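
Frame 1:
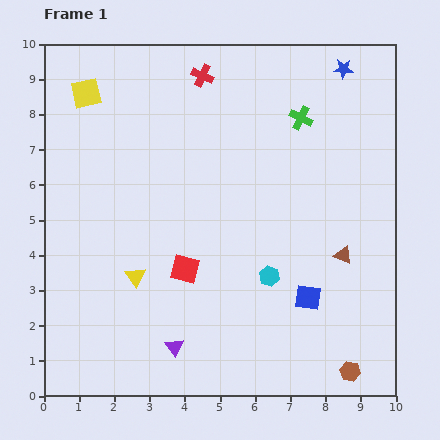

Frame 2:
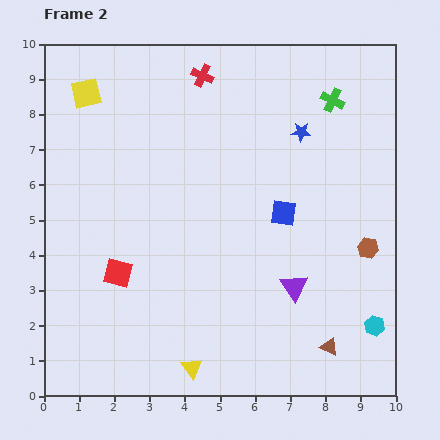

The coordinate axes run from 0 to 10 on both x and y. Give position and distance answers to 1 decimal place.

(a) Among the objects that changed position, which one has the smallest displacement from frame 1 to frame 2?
the green cross

(moved 1.0)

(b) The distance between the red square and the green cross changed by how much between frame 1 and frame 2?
+2.4

Distance in frame 1: 5.4. Distance in frame 2: 7.8.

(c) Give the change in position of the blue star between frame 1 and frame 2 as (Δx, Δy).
(-1.2, -1.8)

The blue star was at (8.5, 9.3) in frame 1 and (7.3, 7.5) in frame 2.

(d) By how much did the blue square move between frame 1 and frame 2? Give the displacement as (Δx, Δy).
(-0.7, 2.4)

The blue square was at (7.5, 2.8) in frame 1 and (6.8, 5.2) in frame 2.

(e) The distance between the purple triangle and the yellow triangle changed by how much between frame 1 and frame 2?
+1.4

Distance in frame 1: 2.3. Distance in frame 2: 3.7.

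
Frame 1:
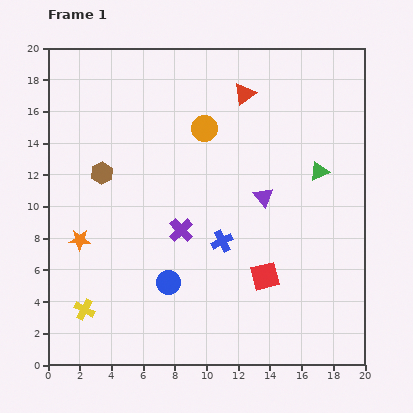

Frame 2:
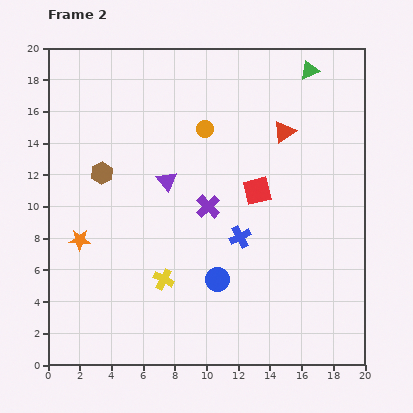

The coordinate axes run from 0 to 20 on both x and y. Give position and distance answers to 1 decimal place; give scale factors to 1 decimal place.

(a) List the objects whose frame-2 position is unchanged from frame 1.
the brown hexagon, the orange circle, the orange star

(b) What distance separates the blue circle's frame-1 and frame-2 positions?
3.1

The blue circle moved from (7.6, 5.2) to (10.7, 5.4), a distance of √(3.1² + 0.2²) ≈ 3.1.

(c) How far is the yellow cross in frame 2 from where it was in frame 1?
5.3

The yellow cross moved from (2.3, 3.5) to (7.3, 5.4), a distance of √(5.0² + 1.9²) ≈ 5.3.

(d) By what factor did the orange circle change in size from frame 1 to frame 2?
0.7×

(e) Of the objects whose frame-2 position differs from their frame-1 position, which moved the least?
the blue cross

(moved 1.1)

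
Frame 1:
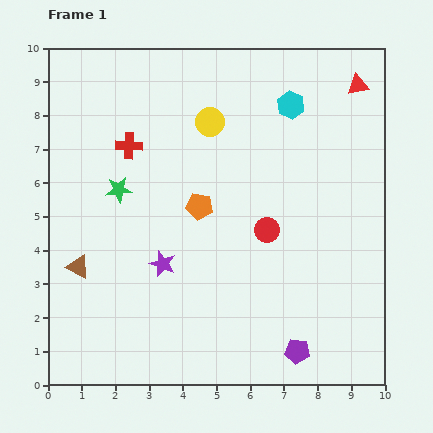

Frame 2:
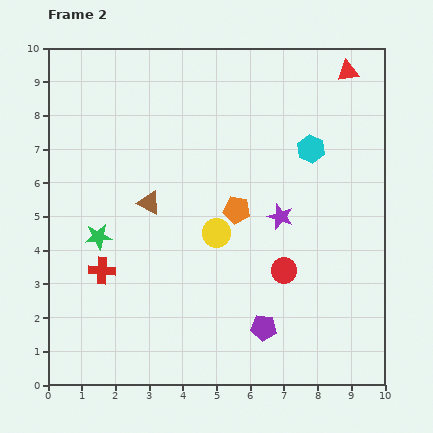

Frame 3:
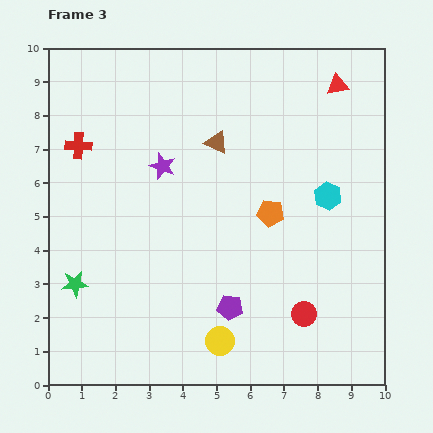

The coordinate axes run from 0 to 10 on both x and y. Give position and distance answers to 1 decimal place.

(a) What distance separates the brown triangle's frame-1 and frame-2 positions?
2.8

The brown triangle moved from (0.9, 3.5) to (3.0, 5.4), a distance of √(2.1² + 1.9²) ≈ 2.8.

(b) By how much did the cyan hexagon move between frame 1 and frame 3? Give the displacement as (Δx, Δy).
(1.1, -2.7)

The cyan hexagon was at (7.2, 8.3) in frame 1 and (8.3, 5.6) in frame 3.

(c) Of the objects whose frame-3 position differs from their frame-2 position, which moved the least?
the red triangle

(moved 0.5)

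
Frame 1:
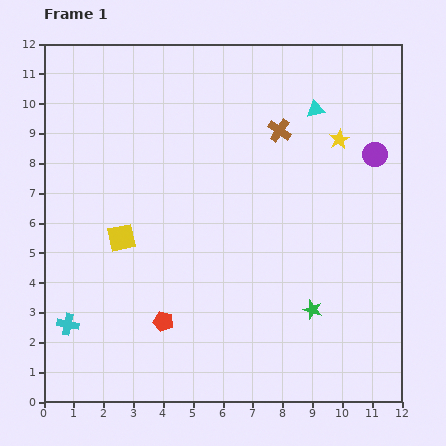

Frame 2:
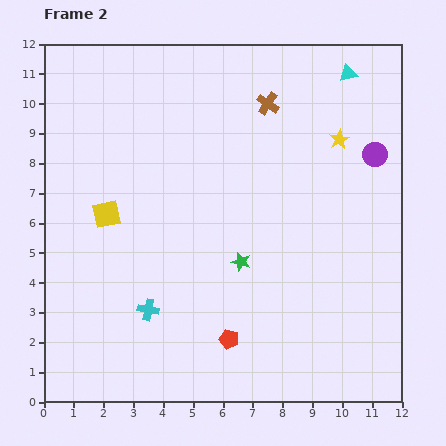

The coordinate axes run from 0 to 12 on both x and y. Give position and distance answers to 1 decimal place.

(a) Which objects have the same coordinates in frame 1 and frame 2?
the purple circle, the yellow star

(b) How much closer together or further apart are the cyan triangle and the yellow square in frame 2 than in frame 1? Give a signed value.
+1.6

Distance in frame 1: 7.8. Distance in frame 2: 9.4.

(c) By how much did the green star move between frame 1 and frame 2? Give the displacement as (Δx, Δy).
(-2.4, 1.6)

The green star was at (9.0, 3.1) in frame 1 and (6.6, 4.7) in frame 2.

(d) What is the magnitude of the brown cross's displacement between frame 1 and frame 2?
1.0

The brown cross moved from (7.9, 9.1) to (7.5, 10.0), a distance of √(0.4² + 0.9²) ≈ 1.0.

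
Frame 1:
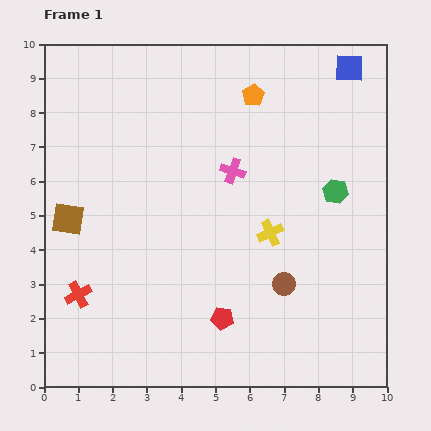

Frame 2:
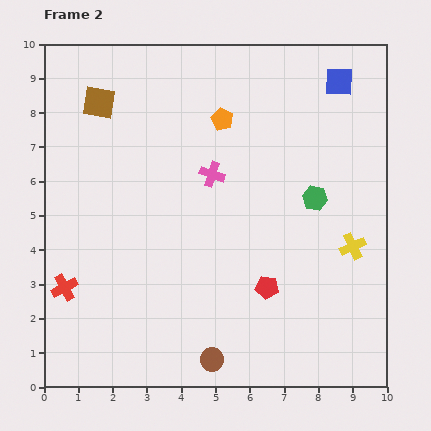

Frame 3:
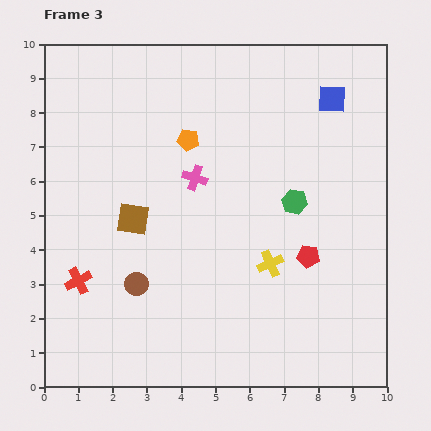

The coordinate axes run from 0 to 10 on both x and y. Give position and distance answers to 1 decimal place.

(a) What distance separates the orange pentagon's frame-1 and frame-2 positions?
1.1

The orange pentagon moved from (6.1, 8.5) to (5.2, 7.8), a distance of √(0.9² + 0.7²) ≈ 1.1.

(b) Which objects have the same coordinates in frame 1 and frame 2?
none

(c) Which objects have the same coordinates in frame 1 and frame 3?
none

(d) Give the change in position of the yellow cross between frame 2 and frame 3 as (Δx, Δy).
(-2.4, -0.5)

The yellow cross was at (9.0, 4.1) in frame 2 and (6.6, 3.6) in frame 3.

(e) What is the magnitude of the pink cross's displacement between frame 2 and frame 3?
0.5

The pink cross moved from (4.9, 6.2) to (4.4, 6.1), a distance of √(0.5² + 0.1²) ≈ 0.5.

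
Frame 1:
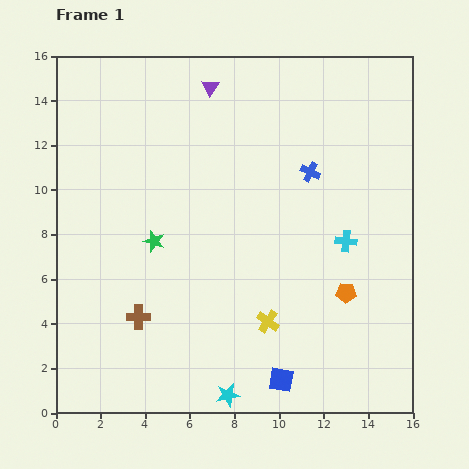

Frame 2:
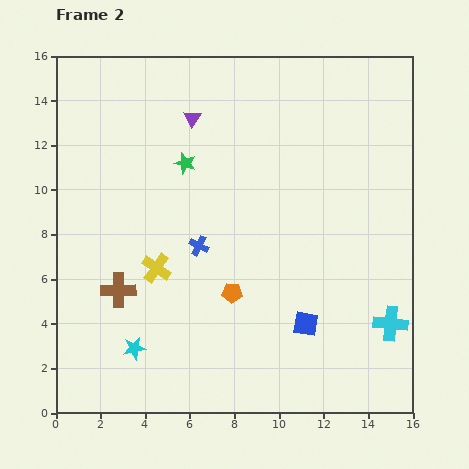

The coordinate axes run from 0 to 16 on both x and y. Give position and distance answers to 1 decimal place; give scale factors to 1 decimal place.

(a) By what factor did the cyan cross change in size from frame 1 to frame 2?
1.6×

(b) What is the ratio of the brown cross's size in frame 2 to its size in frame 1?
1.4×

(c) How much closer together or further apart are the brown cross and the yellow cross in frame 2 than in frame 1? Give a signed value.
-3.8

Distance in frame 1: 5.8. Distance in frame 2: 2.0.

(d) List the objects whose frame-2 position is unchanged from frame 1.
none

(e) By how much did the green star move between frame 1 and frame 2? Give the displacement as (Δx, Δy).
(1.4, 3.5)

The green star was at (4.4, 7.7) in frame 1 and (5.8, 11.2) in frame 2.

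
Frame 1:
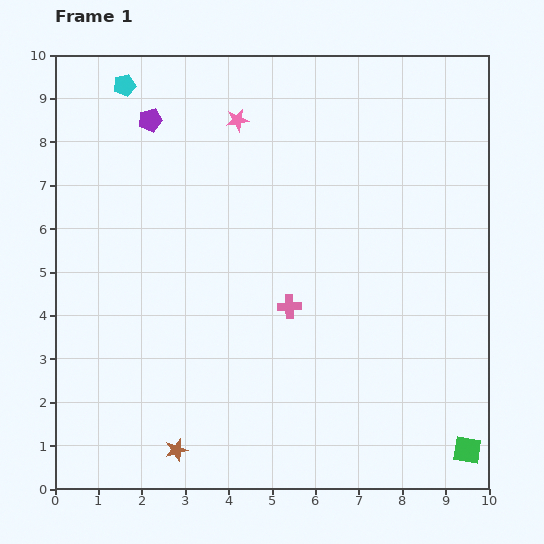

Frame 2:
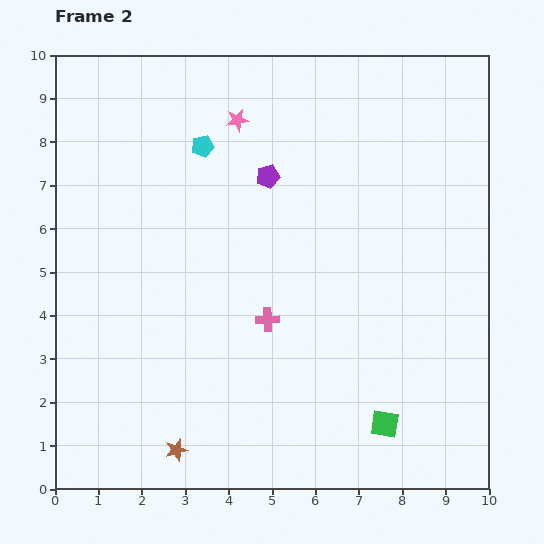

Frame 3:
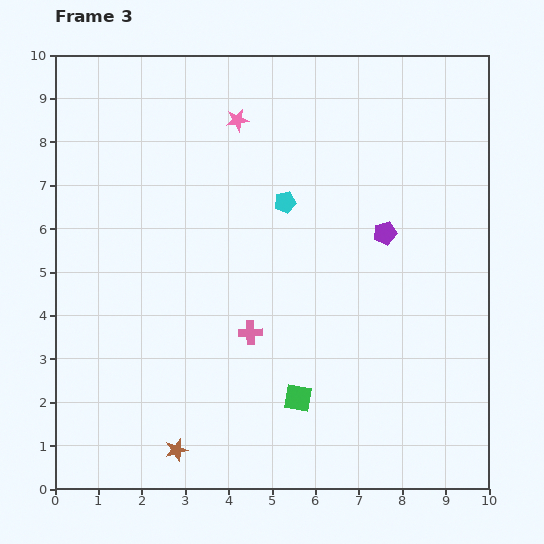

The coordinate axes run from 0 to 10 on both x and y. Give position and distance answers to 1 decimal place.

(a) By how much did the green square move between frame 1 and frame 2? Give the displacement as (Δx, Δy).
(-1.9, 0.6)

The green square was at (9.5, 0.9) in frame 1 and (7.6, 1.5) in frame 2.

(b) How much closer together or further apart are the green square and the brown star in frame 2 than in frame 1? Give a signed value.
-1.9

Distance in frame 1: 6.7. Distance in frame 2: 4.8.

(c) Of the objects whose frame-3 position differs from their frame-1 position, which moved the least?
the pink cross

(moved 1.1)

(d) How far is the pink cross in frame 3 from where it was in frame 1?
1.1

The pink cross moved from (5.4, 4.2) to (4.5, 3.6), a distance of √(0.9² + 0.6²) ≈ 1.1.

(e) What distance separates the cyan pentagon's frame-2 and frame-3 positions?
2.3

The cyan pentagon moved from (3.4, 7.9) to (5.3, 6.6), a distance of √(1.9² + 1.3²) ≈ 2.3.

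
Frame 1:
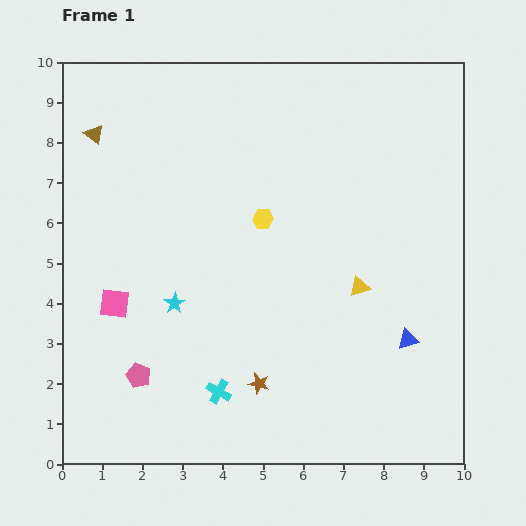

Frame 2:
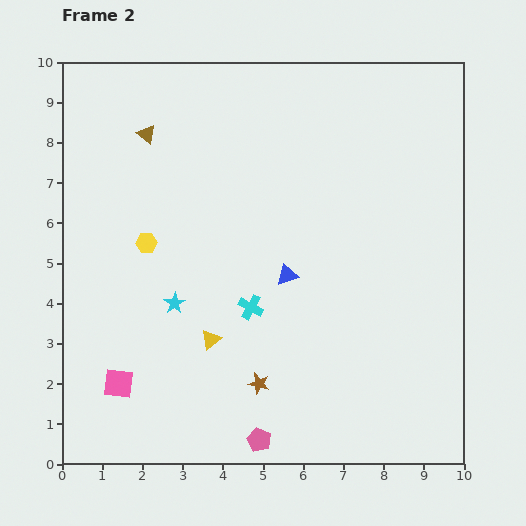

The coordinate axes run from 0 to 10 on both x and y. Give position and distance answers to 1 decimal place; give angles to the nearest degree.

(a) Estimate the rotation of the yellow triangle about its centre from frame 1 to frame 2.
23° counter-clockwise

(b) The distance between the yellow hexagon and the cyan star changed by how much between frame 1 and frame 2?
-1.3

Distance in frame 1: 3.0. Distance in frame 2: 1.7.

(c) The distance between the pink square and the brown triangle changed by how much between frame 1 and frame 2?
+2.0

Distance in frame 1: 4.2. Distance in frame 2: 6.2.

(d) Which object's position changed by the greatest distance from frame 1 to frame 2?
the yellow triangle

(moved 3.9; next 3.4)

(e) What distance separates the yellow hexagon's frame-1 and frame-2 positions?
3.0

The yellow hexagon moved from (5.0, 6.1) to (2.1, 5.5), a distance of √(2.9² + 0.6²) ≈ 3.0.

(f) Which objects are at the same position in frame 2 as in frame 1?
the brown star, the cyan star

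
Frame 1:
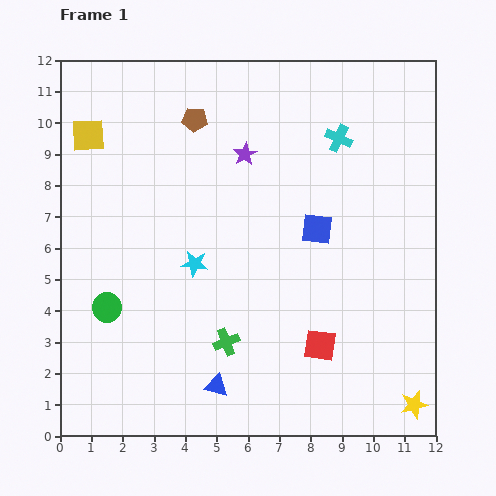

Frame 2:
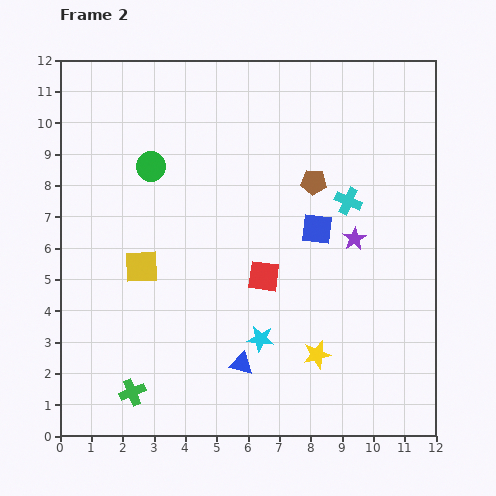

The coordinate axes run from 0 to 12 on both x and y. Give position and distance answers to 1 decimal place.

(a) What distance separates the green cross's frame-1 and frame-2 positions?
3.4

The green cross moved from (5.3, 3.0) to (2.3, 1.4), a distance of √(3.0² + 1.6²) ≈ 3.4.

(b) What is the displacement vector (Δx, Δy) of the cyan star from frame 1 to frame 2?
(2.1, -2.4)

The cyan star was at (4.3, 5.5) in frame 1 and (6.4, 3.1) in frame 2.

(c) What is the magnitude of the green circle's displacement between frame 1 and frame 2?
4.7

The green circle moved from (1.5, 4.1) to (2.9, 8.6), a distance of √(1.4² + 4.5²) ≈ 4.7.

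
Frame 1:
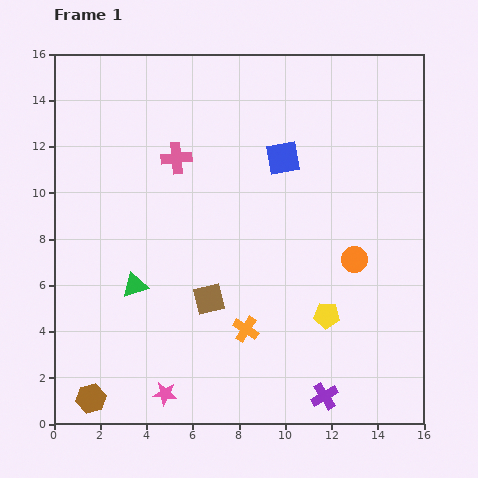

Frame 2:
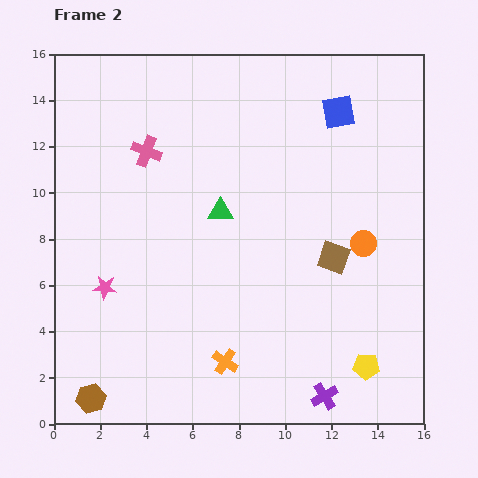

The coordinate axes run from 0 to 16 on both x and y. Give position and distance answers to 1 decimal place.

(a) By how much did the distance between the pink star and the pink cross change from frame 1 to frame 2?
-4.0

Distance in frame 1: 10.2. Distance in frame 2: 6.2.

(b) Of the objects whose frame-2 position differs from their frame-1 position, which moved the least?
the orange circle

(moved 0.8)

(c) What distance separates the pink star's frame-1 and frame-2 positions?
5.3

The pink star moved from (4.8, 1.3) to (2.2, 5.9), a distance of √(2.6² + 4.6²) ≈ 5.3.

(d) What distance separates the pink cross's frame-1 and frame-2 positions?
1.3

The pink cross moved from (5.3, 11.5) to (4.0, 11.8), a distance of √(1.3² + 0.3²) ≈ 1.3.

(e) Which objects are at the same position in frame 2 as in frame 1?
the brown hexagon, the purple cross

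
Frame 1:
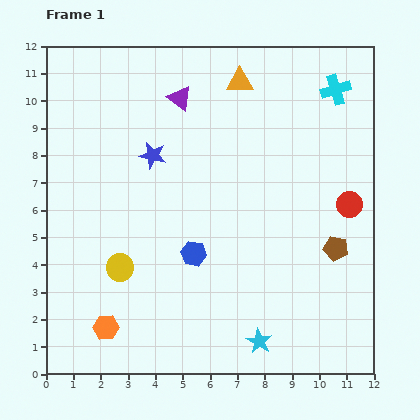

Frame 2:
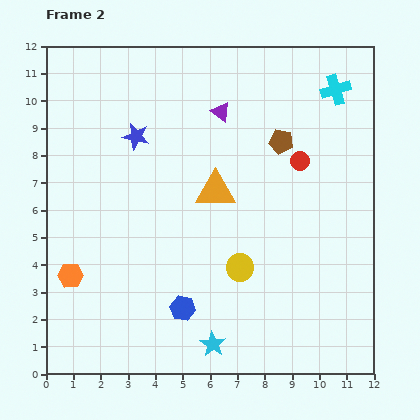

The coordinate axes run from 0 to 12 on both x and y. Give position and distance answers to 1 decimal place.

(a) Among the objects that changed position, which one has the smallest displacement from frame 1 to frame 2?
the blue star

(moved 0.9)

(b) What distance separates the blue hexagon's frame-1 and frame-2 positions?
2.0

The blue hexagon moved from (5.4, 4.4) to (5.0, 2.4), a distance of √(0.4² + 2.0²) ≈ 2.0.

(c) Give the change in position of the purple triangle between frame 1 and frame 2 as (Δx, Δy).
(1.5, -0.5)

The purple triangle was at (4.9, 10.1) in frame 1 and (6.4, 9.6) in frame 2.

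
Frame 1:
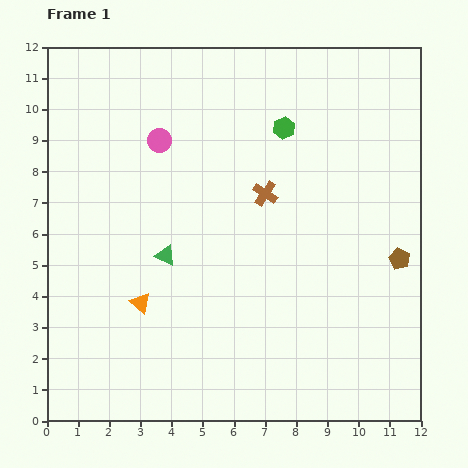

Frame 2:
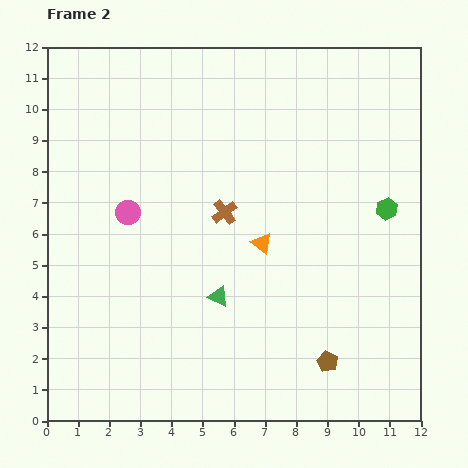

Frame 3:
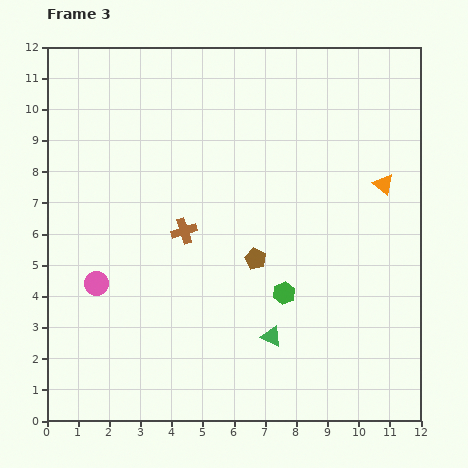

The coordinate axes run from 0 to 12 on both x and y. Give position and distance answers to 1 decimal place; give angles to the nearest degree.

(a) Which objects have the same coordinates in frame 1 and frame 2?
none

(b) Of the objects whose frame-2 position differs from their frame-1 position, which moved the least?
the brown cross

(moved 1.4)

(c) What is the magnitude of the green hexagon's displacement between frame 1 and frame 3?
5.3

The green hexagon moved from (7.6, 9.4) to (7.6, 4.1), a distance of √(0.0² + 5.3²) ≈ 5.3.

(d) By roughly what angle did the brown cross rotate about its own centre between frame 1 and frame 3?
39° clockwise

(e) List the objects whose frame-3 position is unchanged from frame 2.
none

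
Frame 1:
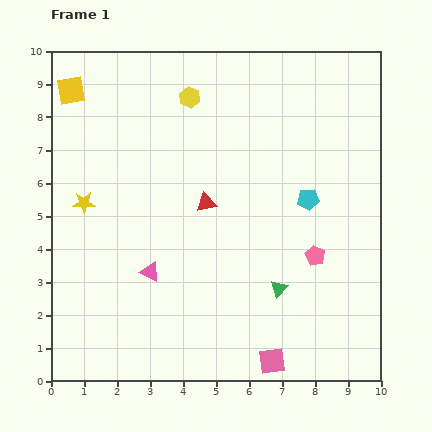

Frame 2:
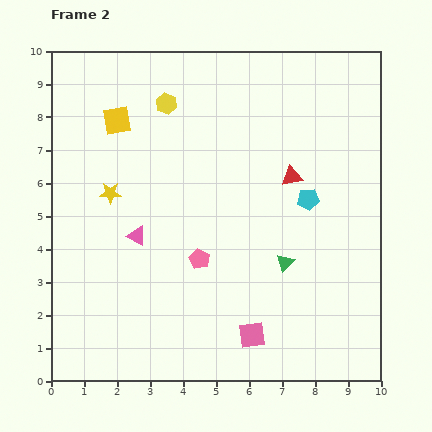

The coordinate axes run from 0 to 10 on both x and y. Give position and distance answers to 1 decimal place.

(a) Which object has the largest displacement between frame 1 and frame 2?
the pink pentagon

(moved 3.5; next 2.7)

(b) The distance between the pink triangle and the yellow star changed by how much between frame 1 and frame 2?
-1.4

Distance in frame 1: 2.9. Distance in frame 2: 1.5.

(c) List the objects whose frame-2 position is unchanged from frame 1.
the cyan pentagon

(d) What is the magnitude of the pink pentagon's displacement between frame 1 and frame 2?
3.5

The pink pentagon moved from (8.0, 3.8) to (4.5, 3.7), a distance of √(3.5² + 0.1²) ≈ 3.5.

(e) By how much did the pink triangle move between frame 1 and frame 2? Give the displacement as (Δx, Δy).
(-0.4, 1.1)

The pink triangle was at (3.0, 3.3) in frame 1 and (2.6, 4.4) in frame 2.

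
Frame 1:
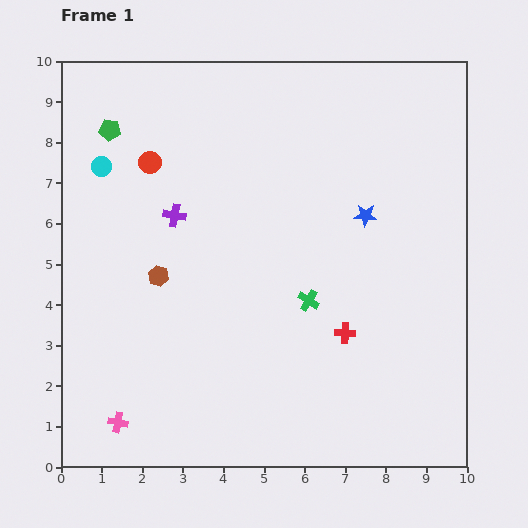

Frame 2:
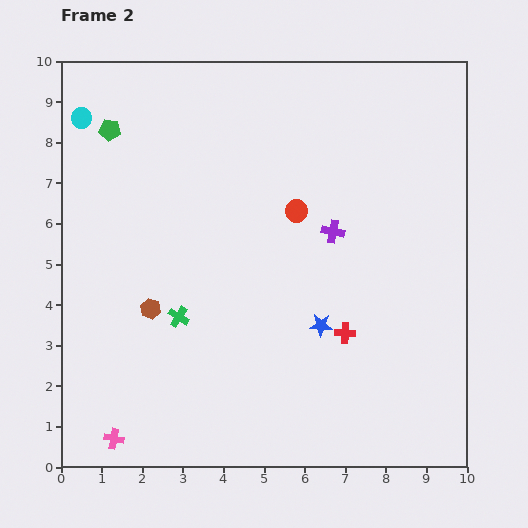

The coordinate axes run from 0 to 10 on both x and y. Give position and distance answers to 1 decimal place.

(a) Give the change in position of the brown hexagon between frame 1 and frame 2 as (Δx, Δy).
(-0.2, -0.8)

The brown hexagon was at (2.4, 4.7) in frame 1 and (2.2, 3.9) in frame 2.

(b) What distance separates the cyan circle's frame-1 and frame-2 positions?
1.3

The cyan circle moved from (1.0, 7.4) to (0.5, 8.6), a distance of √(0.5² + 1.2²) ≈ 1.3.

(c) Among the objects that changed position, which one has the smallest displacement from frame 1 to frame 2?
the pink cross

(moved 0.4)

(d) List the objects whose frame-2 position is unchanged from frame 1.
the green pentagon, the red cross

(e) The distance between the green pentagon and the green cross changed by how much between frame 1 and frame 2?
-1.6

Distance in frame 1: 6.5. Distance in frame 2: 4.9.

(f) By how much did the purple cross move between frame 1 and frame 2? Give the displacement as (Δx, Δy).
(3.9, -0.4)

The purple cross was at (2.8, 6.2) in frame 1 and (6.7, 5.8) in frame 2.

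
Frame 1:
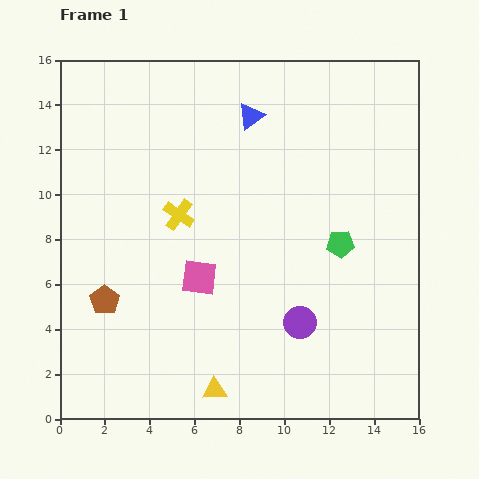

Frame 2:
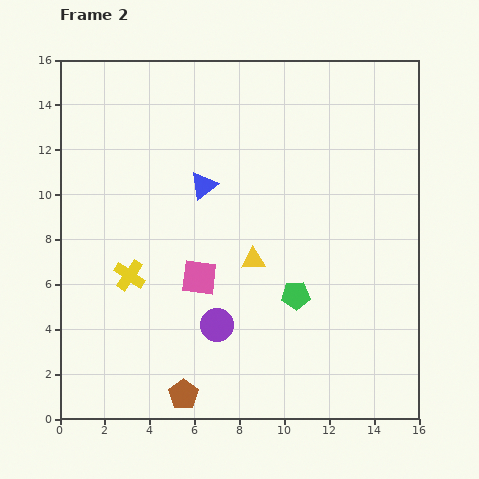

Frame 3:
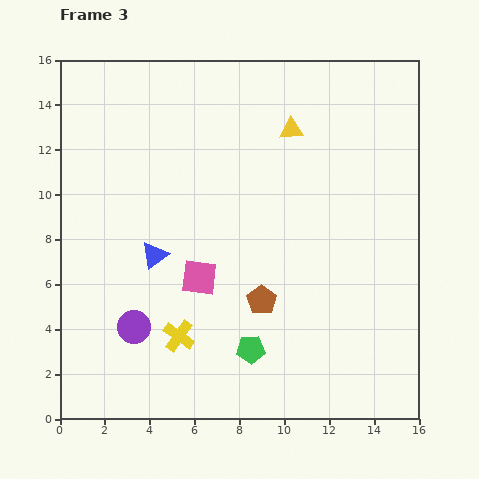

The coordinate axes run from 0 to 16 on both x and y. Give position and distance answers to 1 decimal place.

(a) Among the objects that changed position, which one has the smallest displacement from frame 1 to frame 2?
the green pentagon

(moved 3.0)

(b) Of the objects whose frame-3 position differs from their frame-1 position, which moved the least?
the yellow cross

(moved 5.4)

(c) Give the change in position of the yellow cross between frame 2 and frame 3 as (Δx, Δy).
(2.2, -2.7)

The yellow cross was at (3.1, 6.4) in frame 2 and (5.3, 3.7) in frame 3.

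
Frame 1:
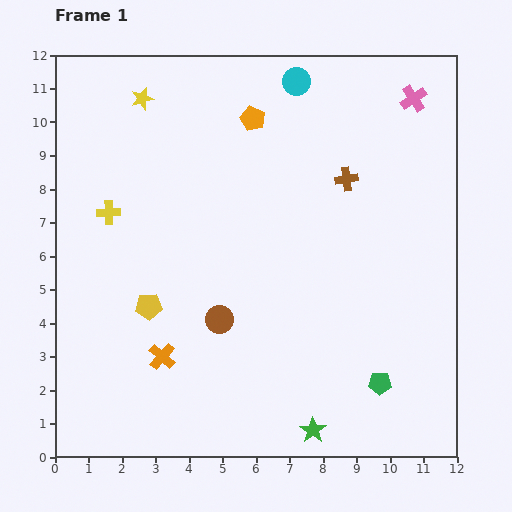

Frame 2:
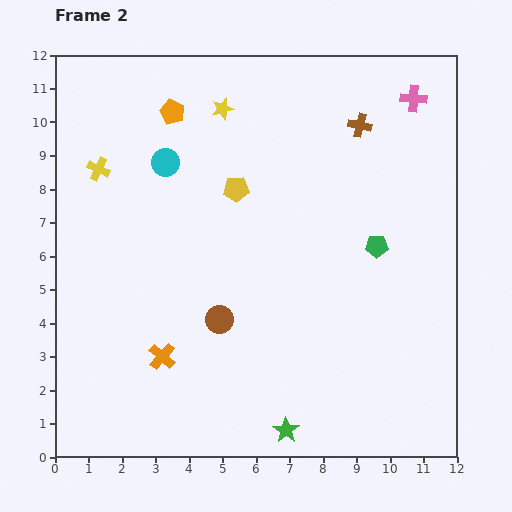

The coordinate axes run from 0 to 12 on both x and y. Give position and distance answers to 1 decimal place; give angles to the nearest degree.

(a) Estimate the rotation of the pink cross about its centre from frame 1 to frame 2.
36° clockwise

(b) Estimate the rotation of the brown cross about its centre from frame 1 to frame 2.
22° clockwise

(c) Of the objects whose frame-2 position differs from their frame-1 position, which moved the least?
the green star

(moved 0.8)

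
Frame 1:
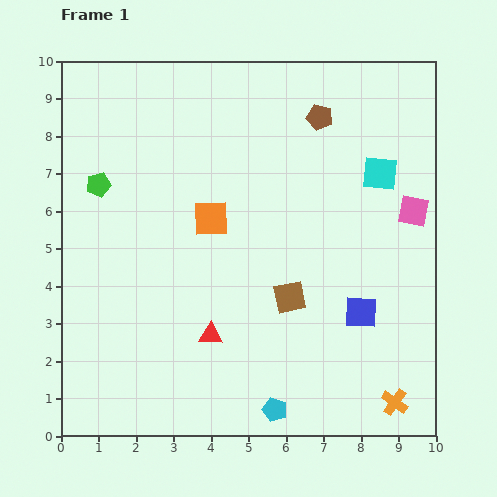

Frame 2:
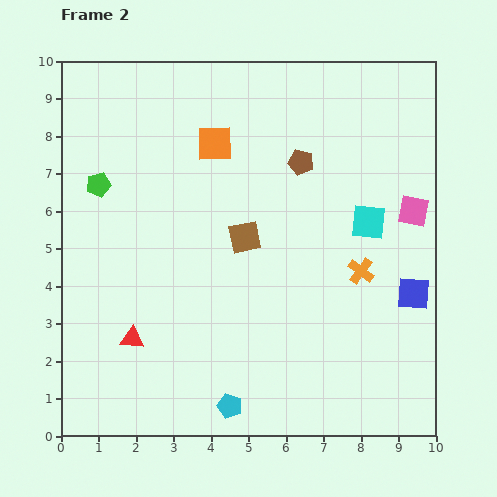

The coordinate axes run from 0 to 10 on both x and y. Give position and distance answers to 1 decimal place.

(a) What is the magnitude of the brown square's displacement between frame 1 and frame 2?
2.0

The brown square moved from (6.1, 3.7) to (4.9, 5.3), a distance of √(1.2² + 1.6²) ≈ 2.0.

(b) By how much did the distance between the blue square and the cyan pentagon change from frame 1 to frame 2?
+2.2

Distance in frame 1: 3.5. Distance in frame 2: 5.7.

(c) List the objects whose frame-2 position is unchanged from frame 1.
the pink square, the green pentagon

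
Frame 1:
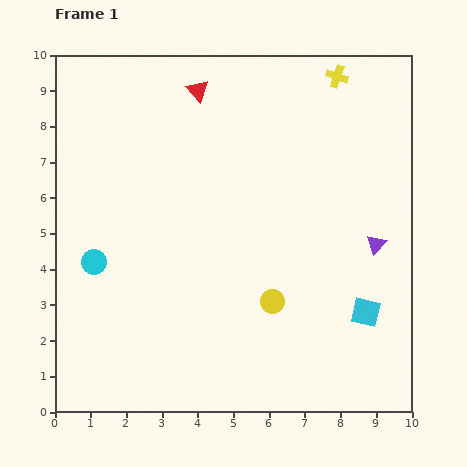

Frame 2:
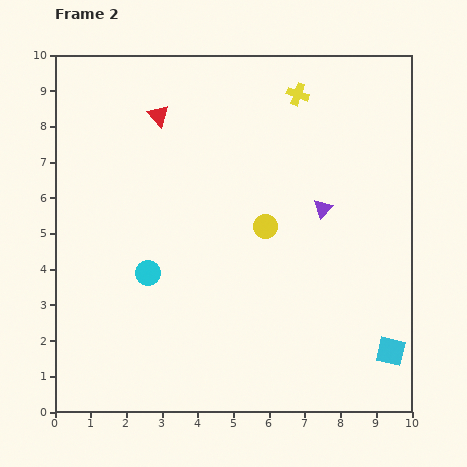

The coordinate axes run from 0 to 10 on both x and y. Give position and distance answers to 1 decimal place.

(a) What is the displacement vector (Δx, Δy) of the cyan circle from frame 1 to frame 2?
(1.5, -0.3)

The cyan circle was at (1.1, 4.2) in frame 1 and (2.6, 3.9) in frame 2.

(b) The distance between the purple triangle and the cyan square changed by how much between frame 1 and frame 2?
+2.5

Distance in frame 1: 1.9. Distance in frame 2: 4.4.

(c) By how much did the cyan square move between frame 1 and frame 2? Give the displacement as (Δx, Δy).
(0.7, -1.1)

The cyan square was at (8.7, 2.8) in frame 1 and (9.4, 1.7) in frame 2.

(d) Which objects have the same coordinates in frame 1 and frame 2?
none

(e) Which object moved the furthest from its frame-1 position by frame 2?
the yellow circle

(moved 2.1; next 1.8)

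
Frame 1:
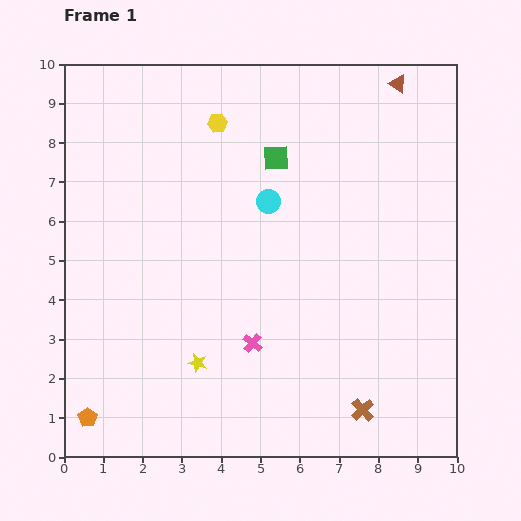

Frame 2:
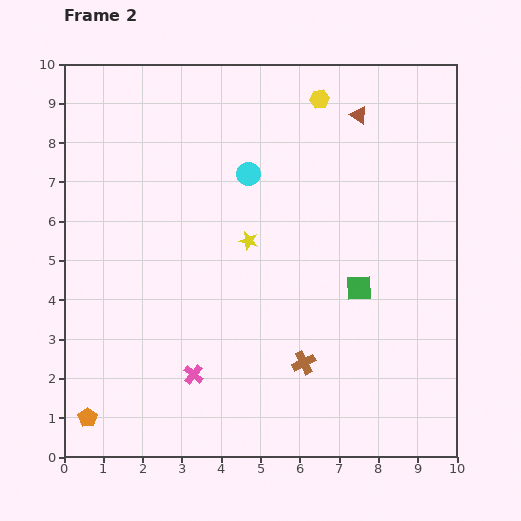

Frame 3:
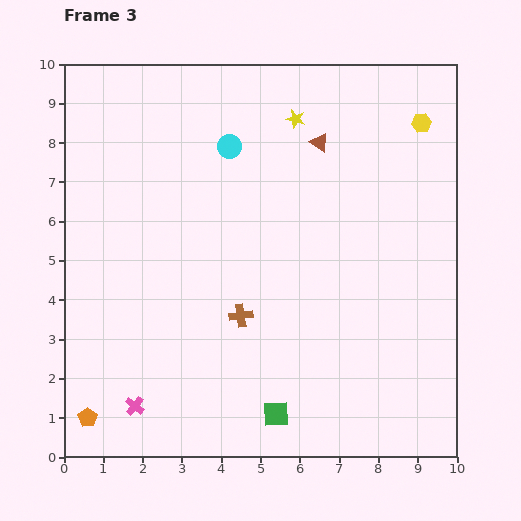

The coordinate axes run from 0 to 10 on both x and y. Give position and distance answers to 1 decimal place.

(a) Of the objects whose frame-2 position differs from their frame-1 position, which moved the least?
the cyan circle

(moved 0.9)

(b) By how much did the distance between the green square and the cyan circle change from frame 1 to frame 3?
+5.8

Distance in frame 1: 1.1. Distance in frame 3: 6.9.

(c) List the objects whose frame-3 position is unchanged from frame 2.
the orange pentagon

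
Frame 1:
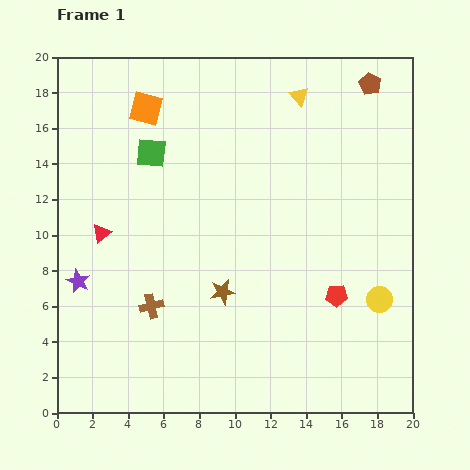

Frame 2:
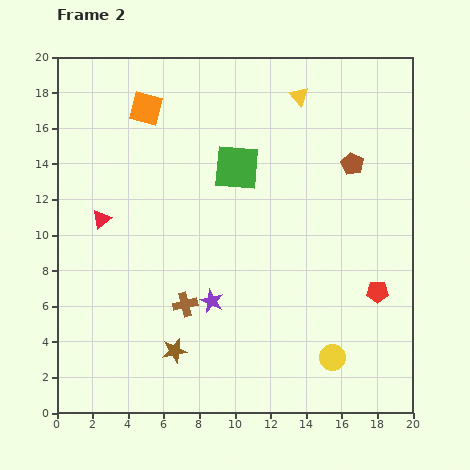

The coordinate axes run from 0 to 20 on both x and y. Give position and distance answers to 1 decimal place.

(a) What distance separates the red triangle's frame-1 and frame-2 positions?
0.8

The red triangle moved from (2.5, 10.1) to (2.5, 10.9), a distance of √(0.0² + 0.8²) ≈ 0.8.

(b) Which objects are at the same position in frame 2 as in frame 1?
the orange square, the yellow triangle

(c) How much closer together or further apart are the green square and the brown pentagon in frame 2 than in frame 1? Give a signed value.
-6.4

Distance in frame 1: 12.9. Distance in frame 2: 6.5.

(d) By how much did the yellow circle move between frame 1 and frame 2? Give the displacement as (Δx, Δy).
(-2.6, -3.3)

The yellow circle was at (18.1, 6.4) in frame 1 and (15.5, 3.1) in frame 2.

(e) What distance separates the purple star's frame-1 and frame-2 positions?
7.6

The purple star moved from (1.2, 7.4) to (8.7, 6.3), a distance of √(7.5² + 1.1²) ≈ 7.6.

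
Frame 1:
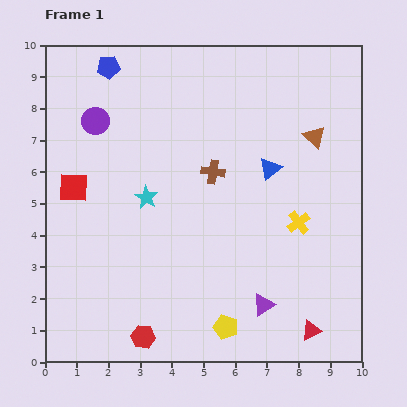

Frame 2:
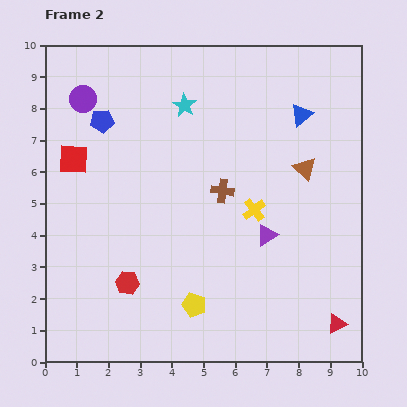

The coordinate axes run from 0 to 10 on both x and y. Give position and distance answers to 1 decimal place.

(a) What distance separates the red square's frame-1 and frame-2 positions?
0.9

The red square moved from (0.9, 5.5) to (0.9, 6.4), a distance of √(0.0² + 0.9²) ≈ 0.9.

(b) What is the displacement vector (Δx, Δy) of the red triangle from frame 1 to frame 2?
(0.8, 0.2)

The red triangle was at (8.4, 1.0) in frame 1 and (9.2, 1.2) in frame 2.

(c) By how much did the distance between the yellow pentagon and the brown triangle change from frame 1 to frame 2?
-1.1

Distance in frame 1: 6.6. Distance in frame 2: 5.5.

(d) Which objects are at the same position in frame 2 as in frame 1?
none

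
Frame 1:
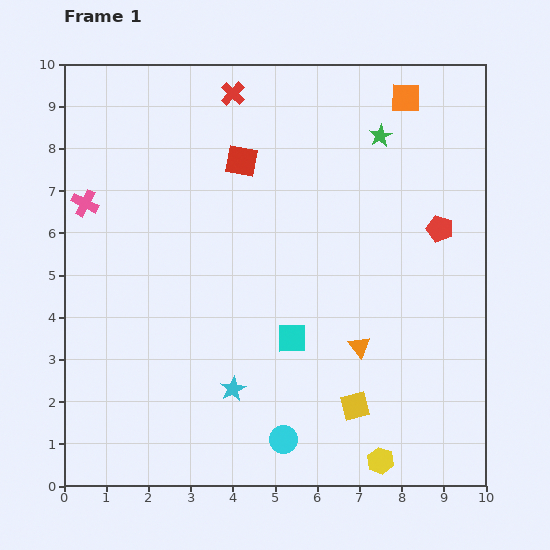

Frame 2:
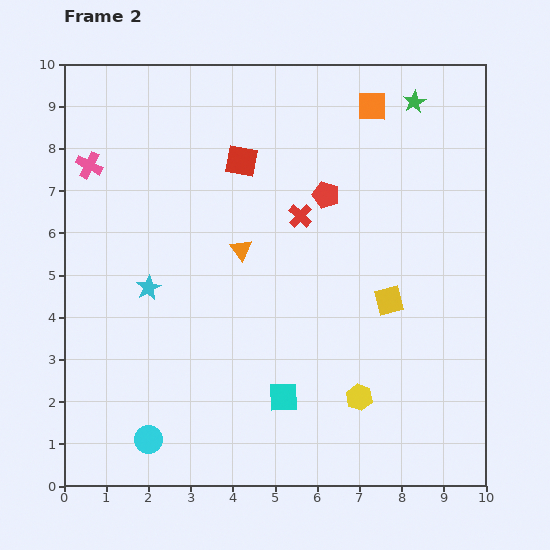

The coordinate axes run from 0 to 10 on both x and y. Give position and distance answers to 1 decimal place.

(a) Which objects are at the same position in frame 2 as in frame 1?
the red square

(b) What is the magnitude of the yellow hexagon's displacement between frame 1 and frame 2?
1.6

The yellow hexagon moved from (7.5, 0.6) to (7.0, 2.1), a distance of √(0.5² + 1.5²) ≈ 1.6.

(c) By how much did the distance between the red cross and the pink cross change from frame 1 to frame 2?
+0.7

Distance in frame 1: 4.4. Distance in frame 2: 5.1.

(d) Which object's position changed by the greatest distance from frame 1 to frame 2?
the orange triangle

(moved 3.6; next 3.3)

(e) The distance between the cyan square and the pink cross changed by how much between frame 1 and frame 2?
+1.3

Distance in frame 1: 5.9. Distance in frame 2: 7.2.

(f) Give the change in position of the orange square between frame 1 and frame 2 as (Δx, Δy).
(-0.8, -0.2)

The orange square was at (8.1, 9.2) in frame 1 and (7.3, 9.0) in frame 2.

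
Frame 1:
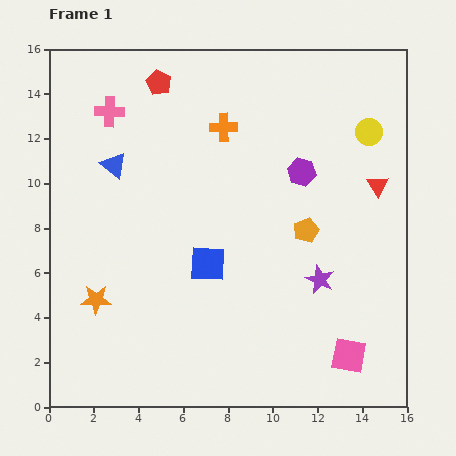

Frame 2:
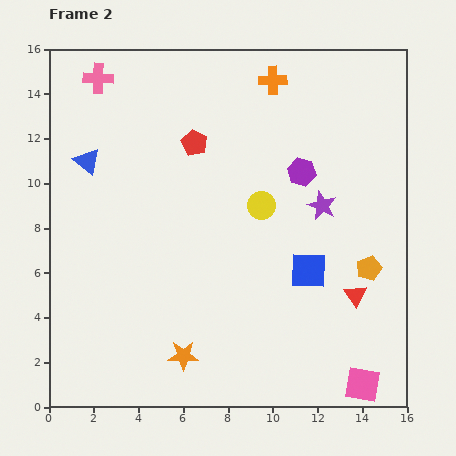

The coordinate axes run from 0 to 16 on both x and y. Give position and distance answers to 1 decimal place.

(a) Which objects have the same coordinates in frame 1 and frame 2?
the purple hexagon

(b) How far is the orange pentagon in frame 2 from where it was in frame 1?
3.3

The orange pentagon moved from (11.5, 7.9) to (14.3, 6.2), a distance of √(2.8² + 1.7²) ≈ 3.3.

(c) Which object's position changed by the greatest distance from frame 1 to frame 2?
the yellow circle

(moved 5.8; next 5.0)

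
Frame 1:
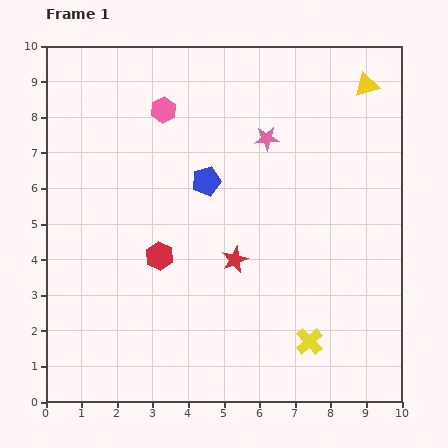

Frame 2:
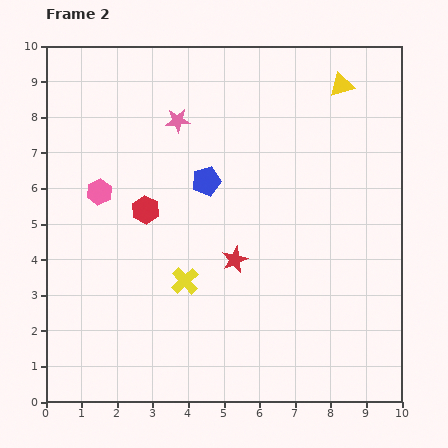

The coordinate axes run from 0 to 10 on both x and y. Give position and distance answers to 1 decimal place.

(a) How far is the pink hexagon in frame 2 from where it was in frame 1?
2.9

The pink hexagon moved from (3.3, 8.2) to (1.5, 5.9), a distance of √(1.8² + 2.3²) ≈ 2.9.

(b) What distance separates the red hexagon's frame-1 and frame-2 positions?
1.4

The red hexagon moved from (3.2, 4.1) to (2.8, 5.4), a distance of √(0.4² + 1.3²) ≈ 1.4.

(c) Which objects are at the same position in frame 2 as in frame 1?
the blue pentagon, the red star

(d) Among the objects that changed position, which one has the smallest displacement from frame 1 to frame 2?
the yellow triangle

(moved 0.7)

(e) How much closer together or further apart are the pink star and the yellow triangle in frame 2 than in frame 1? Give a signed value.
+1.5

Distance in frame 1: 3.2. Distance in frame 2: 4.7.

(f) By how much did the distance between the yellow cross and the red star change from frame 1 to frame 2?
-1.6

Distance in frame 1: 3.1. Distance in frame 2: 1.5.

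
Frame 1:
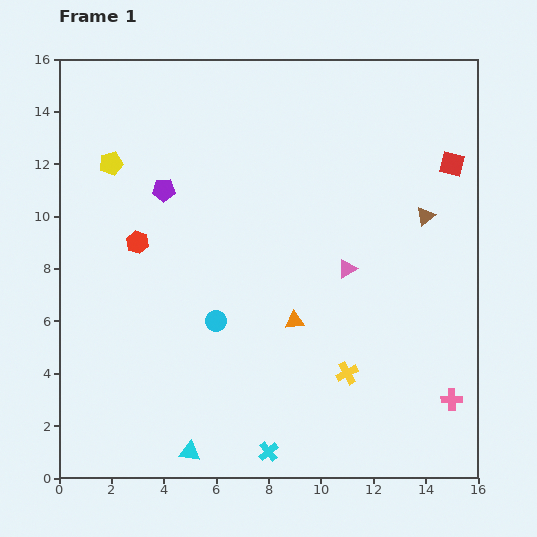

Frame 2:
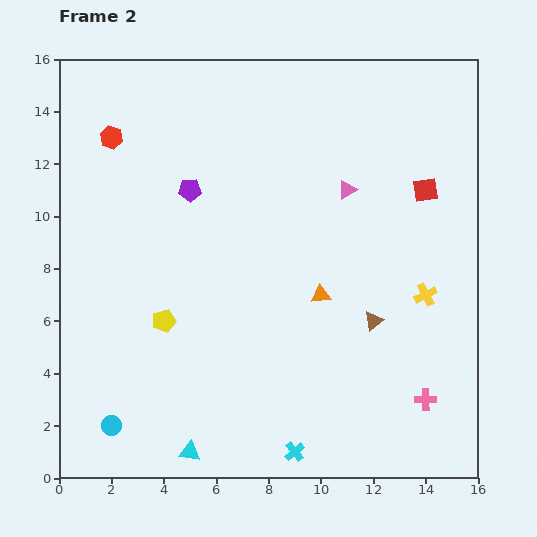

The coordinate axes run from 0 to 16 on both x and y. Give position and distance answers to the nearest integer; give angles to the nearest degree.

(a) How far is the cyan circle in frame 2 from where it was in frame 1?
6

The cyan circle moved from (6, 6) to (2, 2), a distance of √(4² + 4²) ≈ 6.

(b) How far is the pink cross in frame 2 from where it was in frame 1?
1

The pink cross moved from (15, 3) to (14, 3), a distance of √(1² + 0²) ≈ 1.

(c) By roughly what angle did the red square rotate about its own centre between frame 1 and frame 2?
22° counter-clockwise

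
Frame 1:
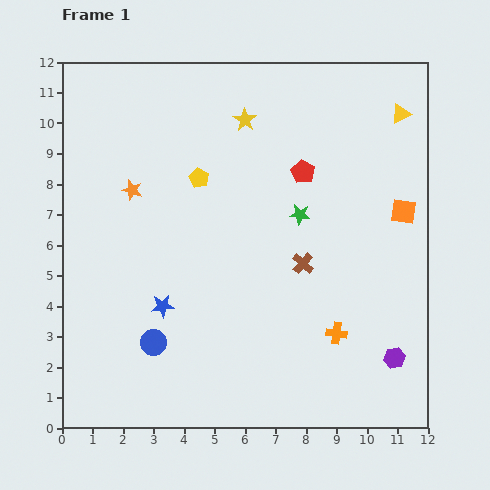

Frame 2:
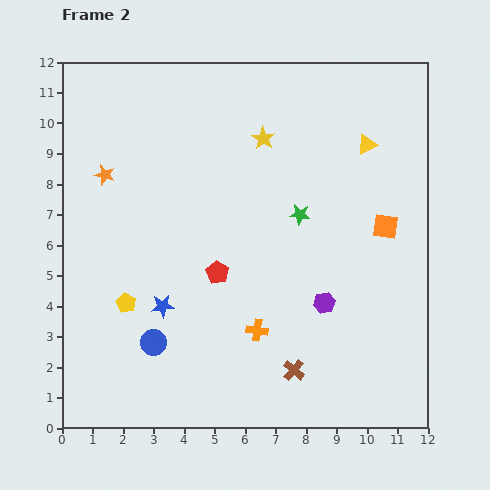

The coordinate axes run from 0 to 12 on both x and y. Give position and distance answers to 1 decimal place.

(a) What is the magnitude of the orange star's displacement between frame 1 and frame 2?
1.0

The orange star moved from (2.3, 7.8) to (1.4, 8.3), a distance of √(0.9² + 0.5²) ≈ 1.0.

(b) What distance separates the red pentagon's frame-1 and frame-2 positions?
4.3

The red pentagon moved from (7.9, 8.4) to (5.1, 5.1), a distance of √(2.8² + 3.3²) ≈ 4.3.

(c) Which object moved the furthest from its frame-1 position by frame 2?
the yellow pentagon

(moved 4.8; next 4.3)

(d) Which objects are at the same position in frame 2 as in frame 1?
the blue star, the blue circle, the green star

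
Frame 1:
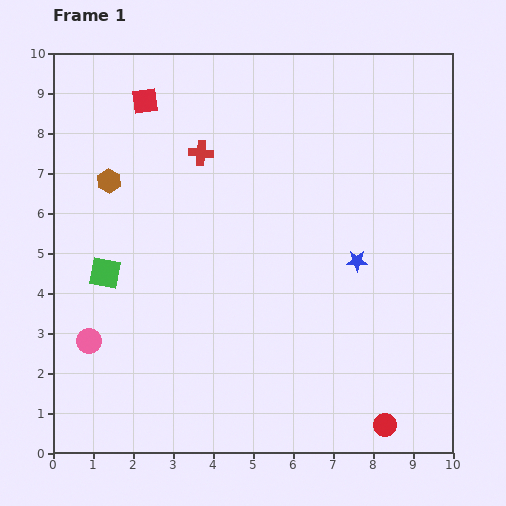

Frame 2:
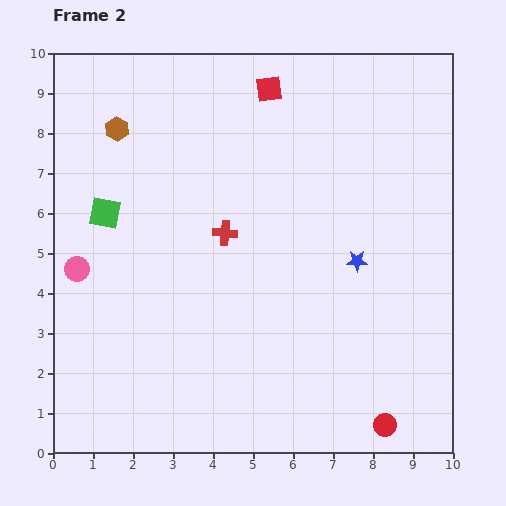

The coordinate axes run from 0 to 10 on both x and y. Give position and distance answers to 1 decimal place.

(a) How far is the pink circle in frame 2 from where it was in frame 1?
1.8

The pink circle moved from (0.9, 2.8) to (0.6, 4.6), a distance of √(0.3² + 1.8²) ≈ 1.8.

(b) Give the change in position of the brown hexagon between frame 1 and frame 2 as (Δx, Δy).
(0.2, 1.3)

The brown hexagon was at (1.4, 6.8) in frame 1 and (1.6, 8.1) in frame 2.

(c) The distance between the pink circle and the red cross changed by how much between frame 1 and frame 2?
-1.7

Distance in frame 1: 5.5. Distance in frame 2: 3.8.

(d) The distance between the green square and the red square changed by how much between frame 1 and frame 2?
+0.7

Distance in frame 1: 4.4. Distance in frame 2: 5.1.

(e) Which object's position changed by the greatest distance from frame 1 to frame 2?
the red square

(moved 3.1; next 2.1)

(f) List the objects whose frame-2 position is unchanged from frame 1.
the blue star, the red circle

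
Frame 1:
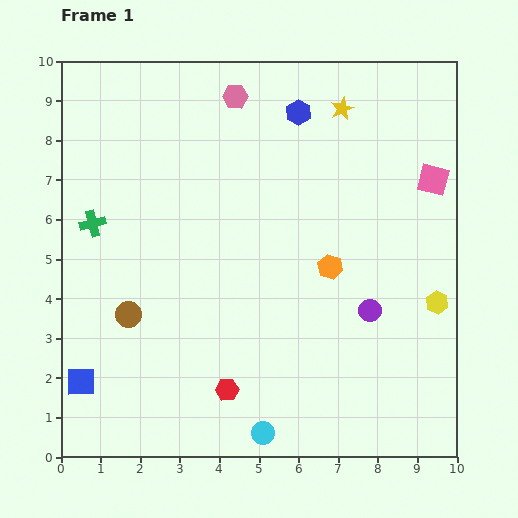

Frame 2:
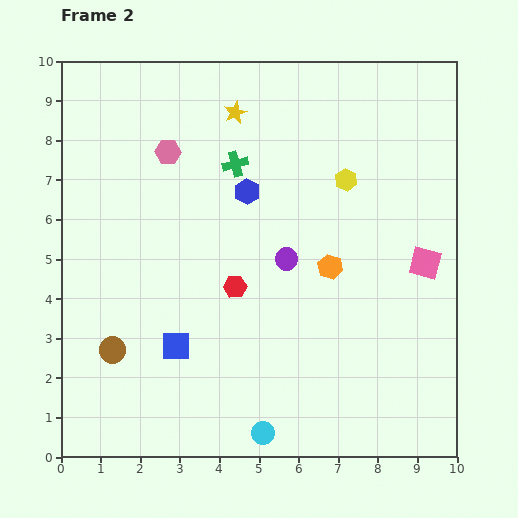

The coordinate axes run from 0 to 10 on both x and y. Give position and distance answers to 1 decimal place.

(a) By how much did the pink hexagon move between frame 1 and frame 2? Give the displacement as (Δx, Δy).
(-1.7, -1.4)

The pink hexagon was at (4.4, 9.1) in frame 1 and (2.7, 7.7) in frame 2.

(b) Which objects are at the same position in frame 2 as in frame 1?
the cyan circle, the orange hexagon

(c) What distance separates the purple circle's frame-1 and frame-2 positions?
2.5

The purple circle moved from (7.8, 3.7) to (5.7, 5.0), a distance of √(2.1² + 1.3²) ≈ 2.5.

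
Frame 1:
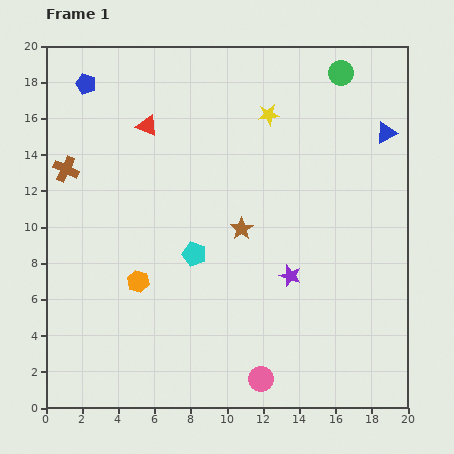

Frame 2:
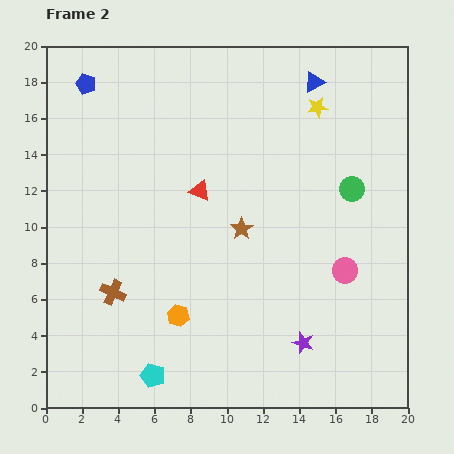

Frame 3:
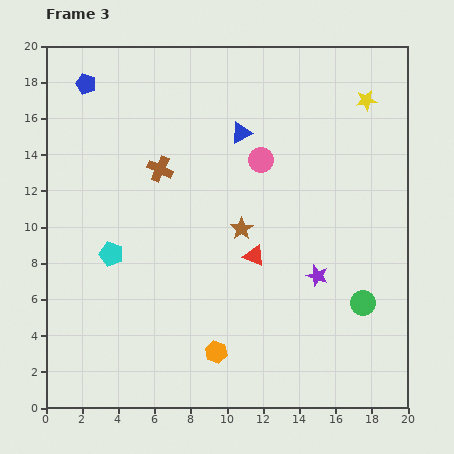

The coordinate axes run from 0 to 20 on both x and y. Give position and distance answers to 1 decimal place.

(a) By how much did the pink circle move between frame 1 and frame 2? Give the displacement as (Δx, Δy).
(4.6, 6.0)

The pink circle was at (11.9, 1.6) in frame 1 and (16.5, 7.6) in frame 2.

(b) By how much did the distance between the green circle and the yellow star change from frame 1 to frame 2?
+0.3

Distance in frame 1: 4.6. Distance in frame 2: 4.9.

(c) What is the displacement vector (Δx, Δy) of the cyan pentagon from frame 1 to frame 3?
(-4.6, 0.0)

The cyan pentagon was at (8.2, 8.5) in frame 1 and (3.6, 8.5) in frame 3.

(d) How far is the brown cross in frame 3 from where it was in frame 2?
7.3

The brown cross moved from (3.7, 6.4) to (6.3, 13.2), a distance of √(2.6² + 6.8²) ≈ 7.3.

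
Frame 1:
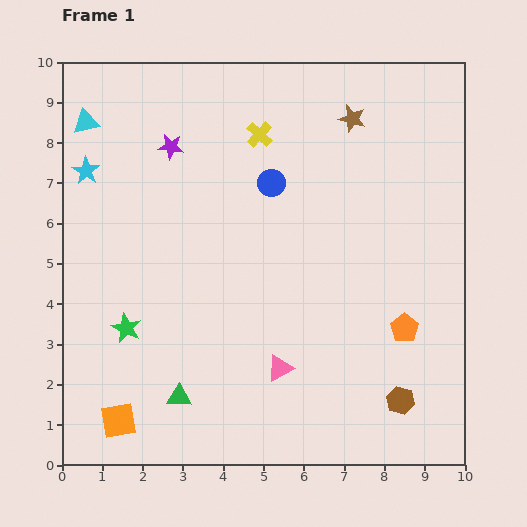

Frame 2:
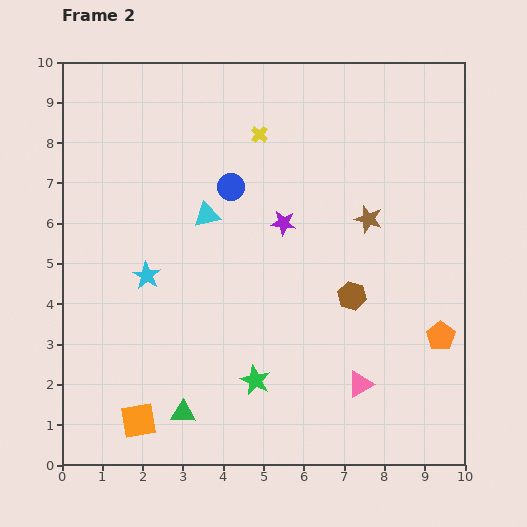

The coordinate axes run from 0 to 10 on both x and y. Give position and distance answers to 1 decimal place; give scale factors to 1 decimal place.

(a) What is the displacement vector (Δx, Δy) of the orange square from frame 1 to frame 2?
(0.5, 0.0)

The orange square was at (1.4, 1.1) in frame 1 and (1.9, 1.1) in frame 2.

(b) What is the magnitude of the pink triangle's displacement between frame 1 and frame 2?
2.0

The pink triangle moved from (5.4, 2.4) to (7.4, 2.0), a distance of √(2.0² + 0.4²) ≈ 2.0.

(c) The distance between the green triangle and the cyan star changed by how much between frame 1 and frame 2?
-2.6

Distance in frame 1: 6.1. Distance in frame 2: 3.5.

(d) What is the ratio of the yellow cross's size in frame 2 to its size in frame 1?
0.6×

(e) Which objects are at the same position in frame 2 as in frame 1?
the yellow cross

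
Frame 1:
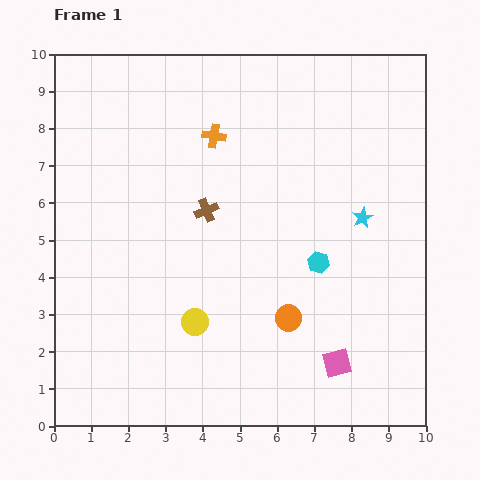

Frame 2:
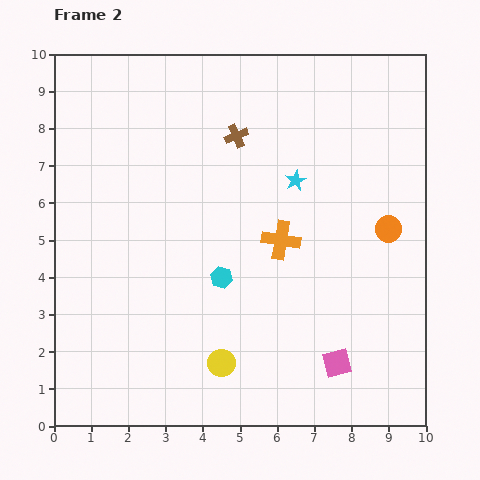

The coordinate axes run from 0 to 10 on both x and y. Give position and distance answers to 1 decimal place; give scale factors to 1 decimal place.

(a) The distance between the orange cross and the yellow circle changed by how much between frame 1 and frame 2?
-1.3

Distance in frame 1: 5.0. Distance in frame 2: 3.7.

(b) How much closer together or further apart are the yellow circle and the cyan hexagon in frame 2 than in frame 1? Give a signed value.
-1.4

Distance in frame 1: 3.7. Distance in frame 2: 2.3.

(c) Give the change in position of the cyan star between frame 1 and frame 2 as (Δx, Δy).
(-1.8, 1.0)

The cyan star was at (8.3, 5.6) in frame 1 and (6.5, 6.6) in frame 2.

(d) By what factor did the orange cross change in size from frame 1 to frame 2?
1.6×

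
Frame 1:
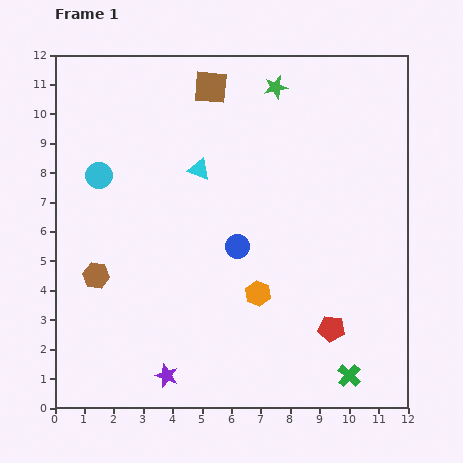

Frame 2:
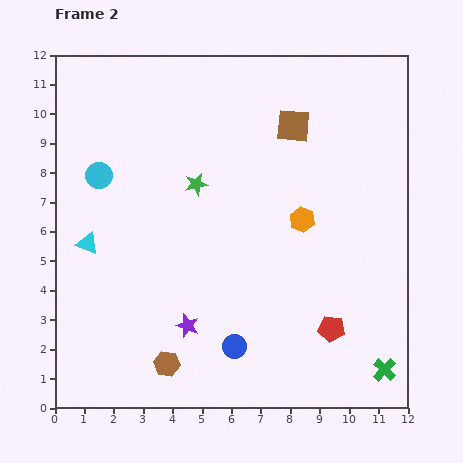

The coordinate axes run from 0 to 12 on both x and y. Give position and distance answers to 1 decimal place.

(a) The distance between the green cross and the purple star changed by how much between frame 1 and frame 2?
+0.7

Distance in frame 1: 6.2. Distance in frame 2: 6.9.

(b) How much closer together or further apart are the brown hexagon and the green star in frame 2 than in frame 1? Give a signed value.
-2.6

Distance in frame 1: 8.8. Distance in frame 2: 6.2.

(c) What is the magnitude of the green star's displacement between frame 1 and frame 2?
4.3

The green star moved from (7.5, 10.9) to (4.8, 7.6), a distance of √(2.7² + 3.3²) ≈ 4.3.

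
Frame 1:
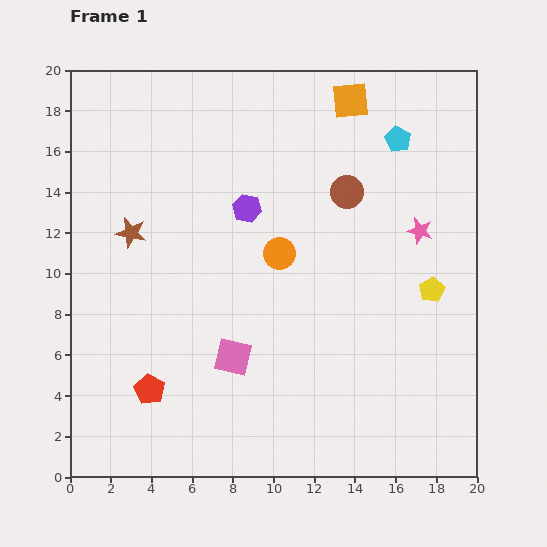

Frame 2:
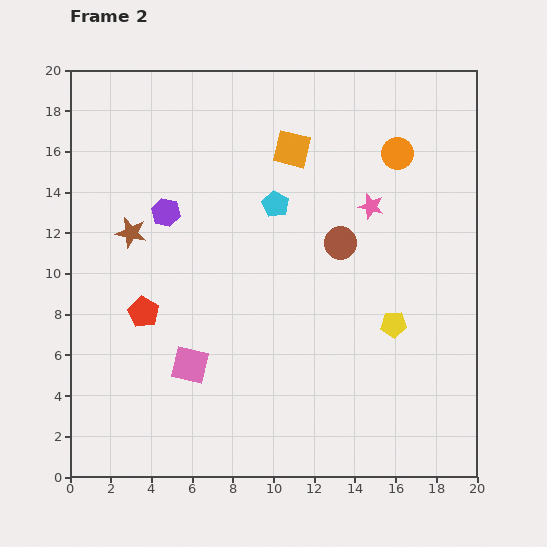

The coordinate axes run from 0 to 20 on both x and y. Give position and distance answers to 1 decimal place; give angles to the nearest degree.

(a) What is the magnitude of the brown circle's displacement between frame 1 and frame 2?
2.5

The brown circle moved from (13.6, 14.0) to (13.3, 11.5), a distance of √(0.3² + 2.5²) ≈ 2.5.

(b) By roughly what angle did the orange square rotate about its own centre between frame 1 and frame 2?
19° clockwise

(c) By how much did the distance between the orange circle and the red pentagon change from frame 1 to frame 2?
+5.4

Distance in frame 1: 9.3. Distance in frame 2: 14.7.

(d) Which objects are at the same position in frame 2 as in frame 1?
the brown star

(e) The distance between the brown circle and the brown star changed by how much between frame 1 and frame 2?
-0.5

Distance in frame 1: 10.8. Distance in frame 2: 10.3.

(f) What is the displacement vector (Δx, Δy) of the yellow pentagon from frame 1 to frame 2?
(-1.9, -1.7)

The yellow pentagon was at (17.8, 9.2) in frame 1 and (15.9, 7.5) in frame 2.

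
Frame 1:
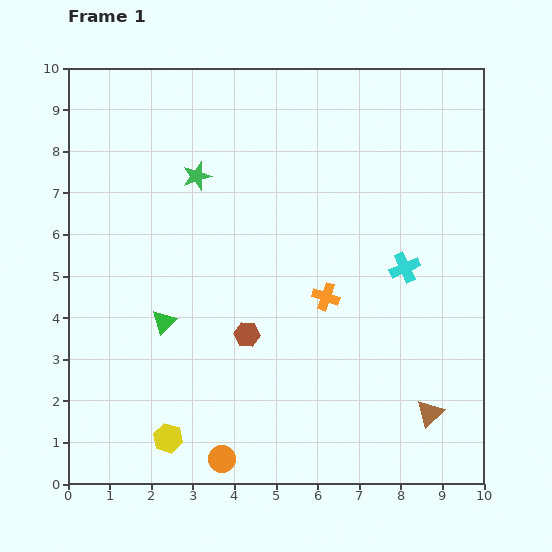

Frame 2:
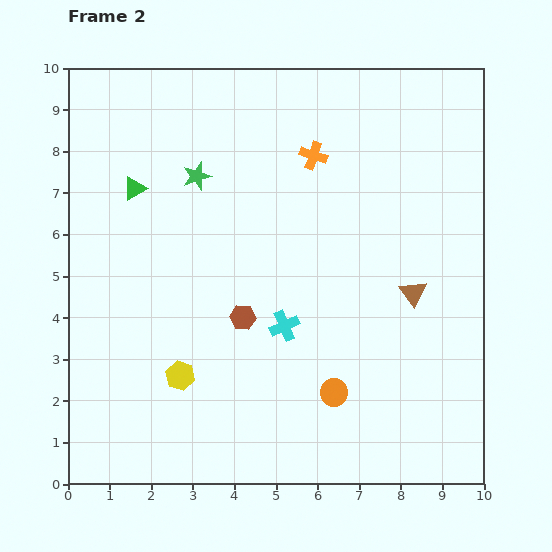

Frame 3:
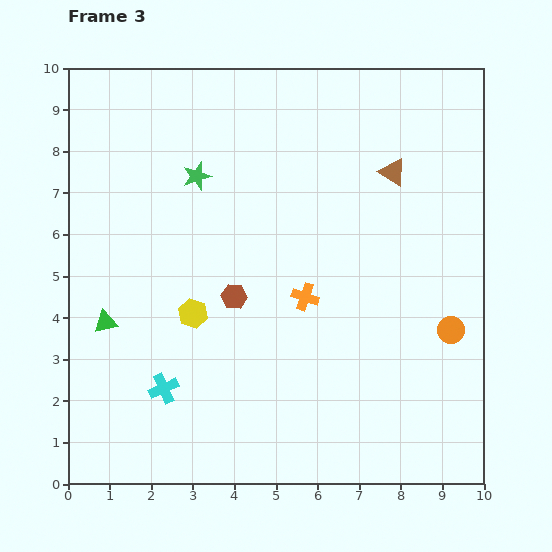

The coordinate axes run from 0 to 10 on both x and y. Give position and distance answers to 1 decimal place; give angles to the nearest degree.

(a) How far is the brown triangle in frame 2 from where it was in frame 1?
2.9

The brown triangle moved from (8.7, 1.7) to (8.3, 4.6), a distance of √(0.4² + 2.9²) ≈ 2.9.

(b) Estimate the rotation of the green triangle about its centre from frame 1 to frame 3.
33° clockwise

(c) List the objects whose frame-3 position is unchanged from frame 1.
the green star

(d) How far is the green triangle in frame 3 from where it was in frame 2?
3.3

The green triangle moved from (1.6, 7.1) to (0.9, 3.9), a distance of √(0.7² + 3.2²) ≈ 3.3.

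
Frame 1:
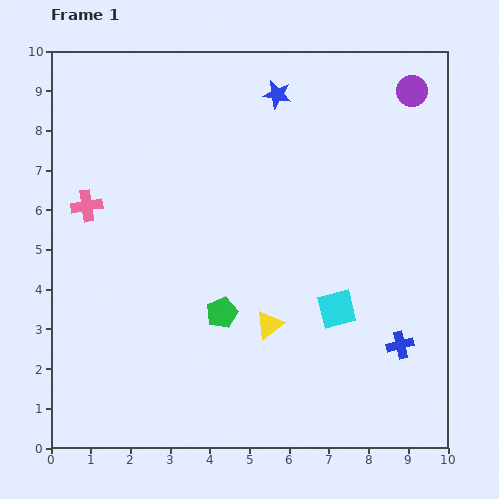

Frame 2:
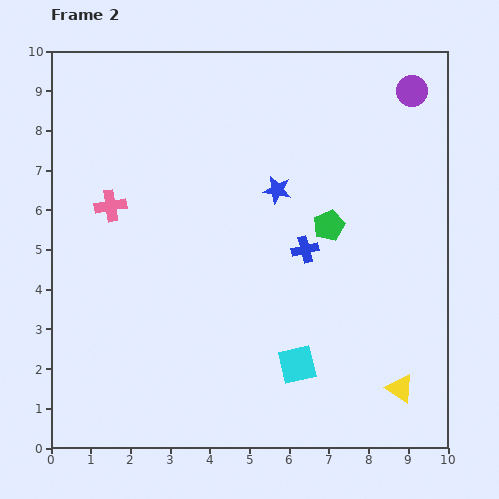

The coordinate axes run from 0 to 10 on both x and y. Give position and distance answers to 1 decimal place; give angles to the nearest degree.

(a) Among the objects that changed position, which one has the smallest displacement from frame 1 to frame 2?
the pink cross

(moved 0.6)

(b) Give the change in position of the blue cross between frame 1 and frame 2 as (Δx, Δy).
(-2.4, 2.4)

The blue cross was at (8.8, 2.6) in frame 1 and (6.4, 5.0) in frame 2.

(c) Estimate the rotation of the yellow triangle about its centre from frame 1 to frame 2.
50° counter-clockwise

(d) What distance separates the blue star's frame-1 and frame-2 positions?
2.4

The blue star moved from (5.7, 8.9) to (5.7, 6.5), a distance of √(0.0² + 2.4²) ≈ 2.4.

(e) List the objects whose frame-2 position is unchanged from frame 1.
the purple circle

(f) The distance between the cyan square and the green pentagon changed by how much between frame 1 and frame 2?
+0.7

Distance in frame 1: 2.9. Distance in frame 2: 3.6.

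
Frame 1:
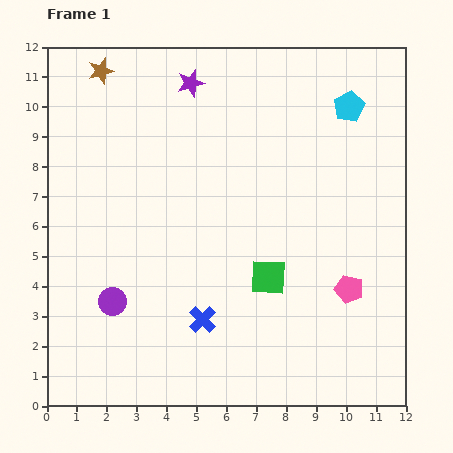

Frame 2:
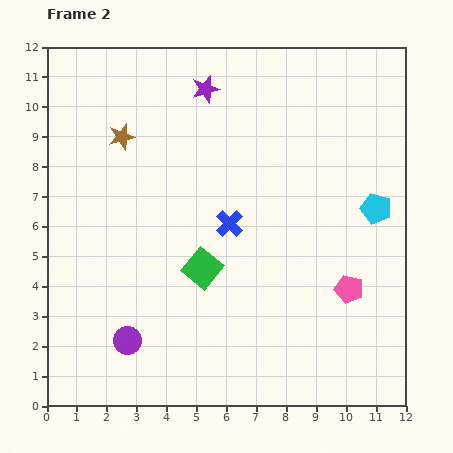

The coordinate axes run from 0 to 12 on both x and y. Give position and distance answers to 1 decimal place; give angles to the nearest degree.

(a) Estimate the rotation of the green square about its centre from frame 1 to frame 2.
35° clockwise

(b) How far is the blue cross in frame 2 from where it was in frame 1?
3.3

The blue cross moved from (5.2, 2.9) to (6.1, 6.1), a distance of √(0.9² + 3.2²) ≈ 3.3.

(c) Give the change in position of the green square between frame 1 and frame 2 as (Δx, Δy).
(-2.2, 0.3)

The green square was at (7.4, 4.3) in frame 1 and (5.2, 4.6) in frame 2.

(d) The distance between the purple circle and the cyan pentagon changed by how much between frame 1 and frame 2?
-0.8

Distance in frame 1: 10.2. Distance in frame 2: 9.4.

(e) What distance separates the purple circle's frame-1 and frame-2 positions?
1.4

The purple circle moved from (2.2, 3.5) to (2.7, 2.2), a distance of √(0.5² + 1.3²) ≈ 1.4.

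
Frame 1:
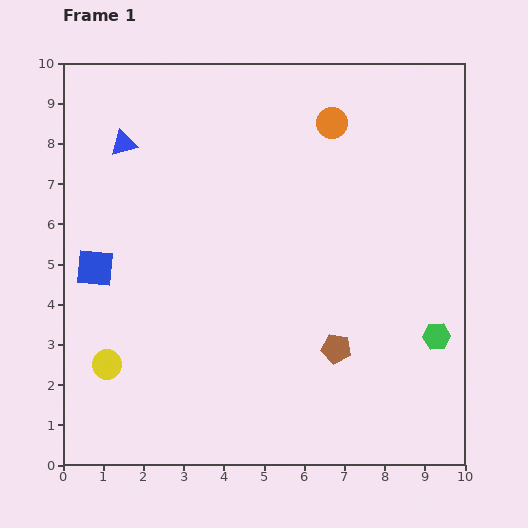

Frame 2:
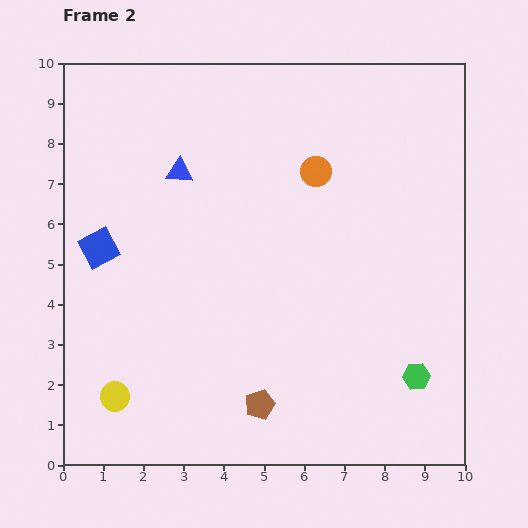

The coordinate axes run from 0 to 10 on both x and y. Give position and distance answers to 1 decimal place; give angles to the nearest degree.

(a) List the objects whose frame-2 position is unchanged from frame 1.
none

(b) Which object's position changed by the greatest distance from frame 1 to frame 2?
the brown pentagon

(moved 2.4; next 1.6)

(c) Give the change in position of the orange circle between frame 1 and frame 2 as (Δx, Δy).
(-0.4, -1.2)

The orange circle was at (6.7, 8.5) in frame 1 and (6.3, 7.3) in frame 2.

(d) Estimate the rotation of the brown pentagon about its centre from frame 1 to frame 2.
30° counter-clockwise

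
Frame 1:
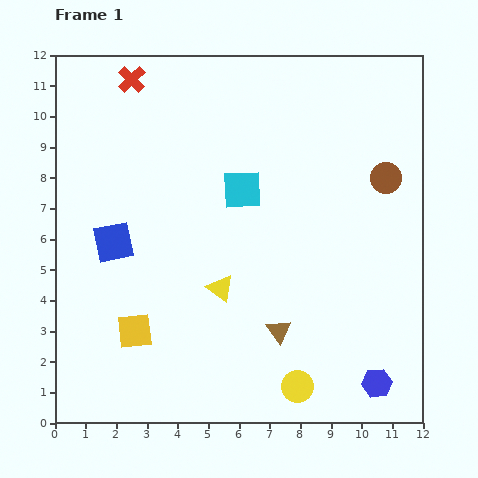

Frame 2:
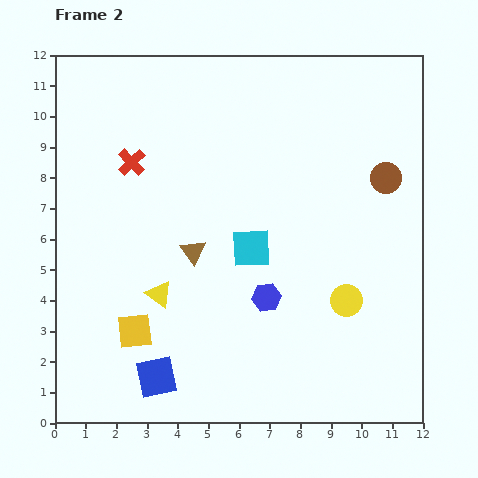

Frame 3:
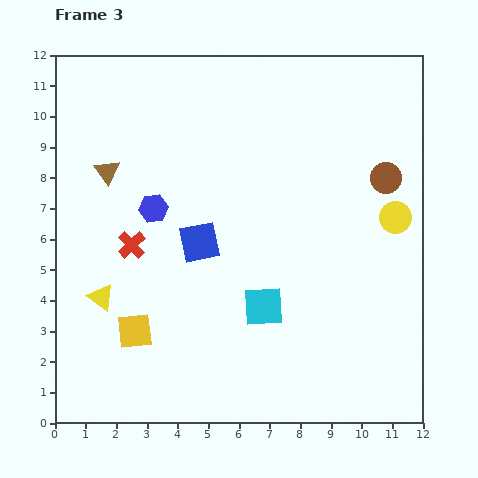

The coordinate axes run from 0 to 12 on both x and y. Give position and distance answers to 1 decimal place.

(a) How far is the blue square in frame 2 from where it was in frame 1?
4.6

The blue square moved from (1.9, 5.9) to (3.3, 1.5), a distance of √(1.4² + 4.4²) ≈ 4.6.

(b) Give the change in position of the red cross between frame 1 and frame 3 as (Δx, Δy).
(0.0, -5.4)

The red cross was at (2.5, 11.2) in frame 1 and (2.5, 5.8) in frame 3.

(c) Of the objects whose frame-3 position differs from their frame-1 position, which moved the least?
the blue square

(moved 2.8)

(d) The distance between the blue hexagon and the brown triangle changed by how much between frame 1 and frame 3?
-1.7

Distance in frame 1: 3.6. Distance in frame 3: 1.9.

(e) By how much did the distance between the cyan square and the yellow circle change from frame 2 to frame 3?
+1.7

Distance in frame 2: 3.5. Distance in frame 3: 5.2.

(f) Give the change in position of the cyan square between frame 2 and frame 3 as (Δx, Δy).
(0.4, -1.9)

The cyan square was at (6.4, 5.7) in frame 2 and (6.8, 3.8) in frame 3.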